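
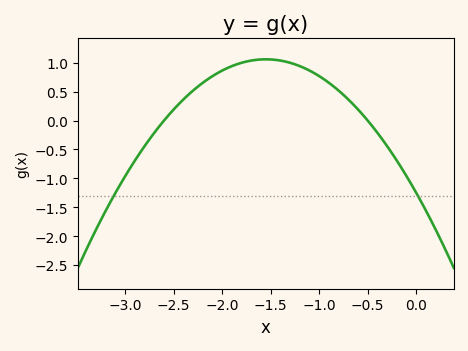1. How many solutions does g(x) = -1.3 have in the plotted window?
2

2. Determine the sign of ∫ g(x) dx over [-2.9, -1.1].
positive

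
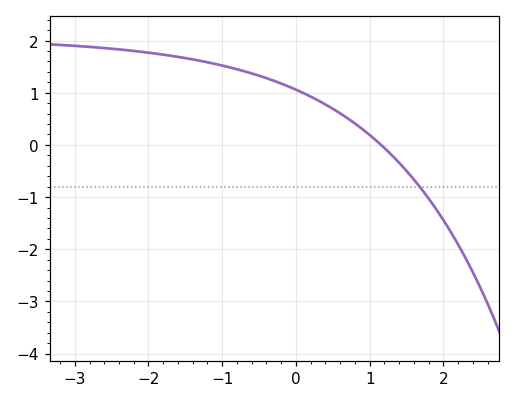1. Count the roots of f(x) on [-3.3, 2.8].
1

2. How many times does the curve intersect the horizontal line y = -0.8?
1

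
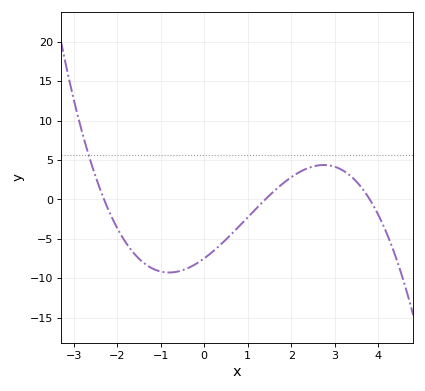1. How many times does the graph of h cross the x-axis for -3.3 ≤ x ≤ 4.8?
3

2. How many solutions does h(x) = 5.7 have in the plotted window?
1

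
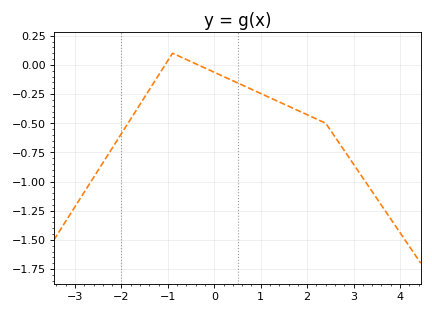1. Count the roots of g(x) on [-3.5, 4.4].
2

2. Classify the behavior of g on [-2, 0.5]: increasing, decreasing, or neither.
neither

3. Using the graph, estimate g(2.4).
-0.5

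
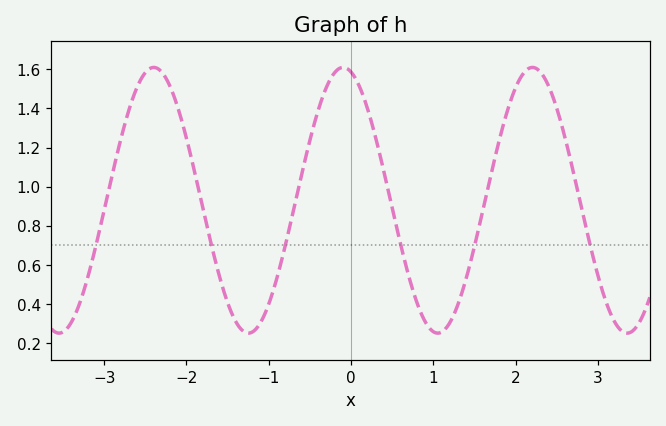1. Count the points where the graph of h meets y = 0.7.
6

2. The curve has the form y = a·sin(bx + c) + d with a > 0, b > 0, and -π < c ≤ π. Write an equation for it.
y = 0.68sin(2.7x + 1.8) + 0.93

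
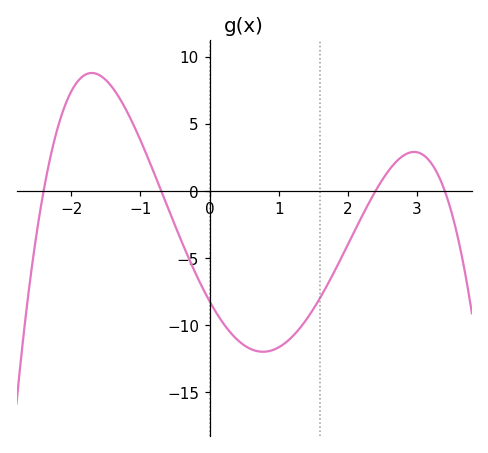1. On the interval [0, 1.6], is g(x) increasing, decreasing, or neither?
neither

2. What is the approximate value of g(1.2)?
-10.8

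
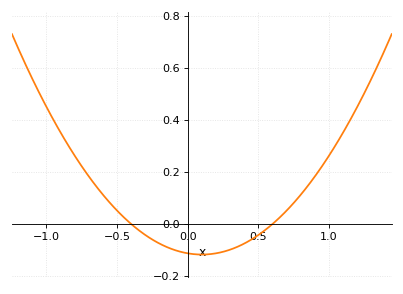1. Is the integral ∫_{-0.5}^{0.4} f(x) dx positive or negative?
negative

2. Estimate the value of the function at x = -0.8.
0.26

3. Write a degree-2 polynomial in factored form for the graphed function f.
y = 0.47(x + 0.4)(x - 0.6)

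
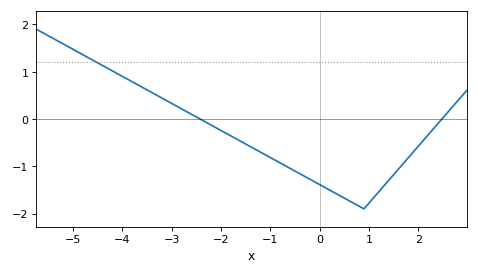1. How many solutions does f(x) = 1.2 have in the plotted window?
1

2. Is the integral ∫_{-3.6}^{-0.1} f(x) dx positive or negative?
negative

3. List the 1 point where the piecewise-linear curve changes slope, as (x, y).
(0.9, -1.9)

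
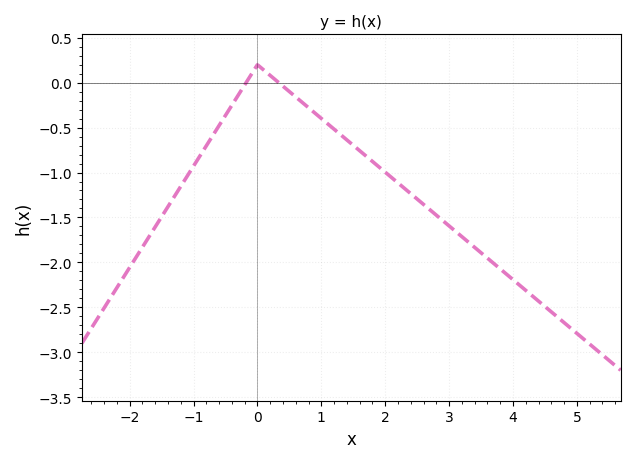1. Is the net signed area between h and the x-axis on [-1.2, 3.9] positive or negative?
negative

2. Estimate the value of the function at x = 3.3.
-1.77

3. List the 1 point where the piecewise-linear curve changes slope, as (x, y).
(0, 0.2)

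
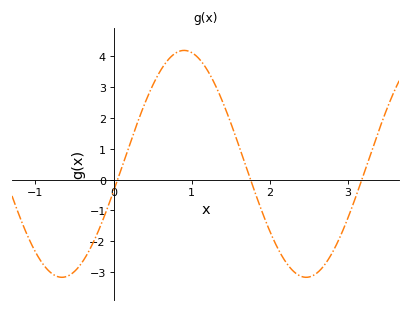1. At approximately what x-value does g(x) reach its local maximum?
0.9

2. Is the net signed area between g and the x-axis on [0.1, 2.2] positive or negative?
positive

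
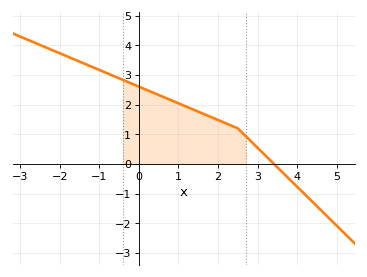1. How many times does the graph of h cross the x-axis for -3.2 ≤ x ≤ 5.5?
1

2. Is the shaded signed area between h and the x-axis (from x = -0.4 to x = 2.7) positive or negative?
positive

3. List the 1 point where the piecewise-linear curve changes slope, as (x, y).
(2.5, 1.2)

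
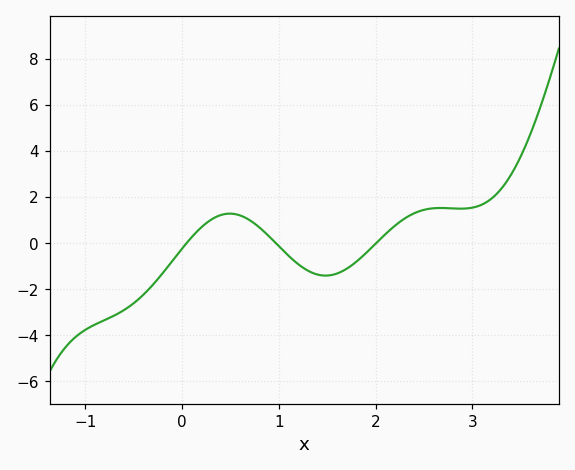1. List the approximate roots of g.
0.044, 0.971, 2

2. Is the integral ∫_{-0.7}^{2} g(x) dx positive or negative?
negative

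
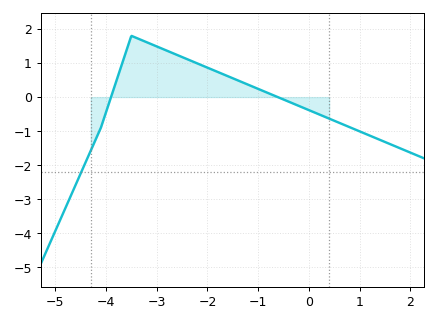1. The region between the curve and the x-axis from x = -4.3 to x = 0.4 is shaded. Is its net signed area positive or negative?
positive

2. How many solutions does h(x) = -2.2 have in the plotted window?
1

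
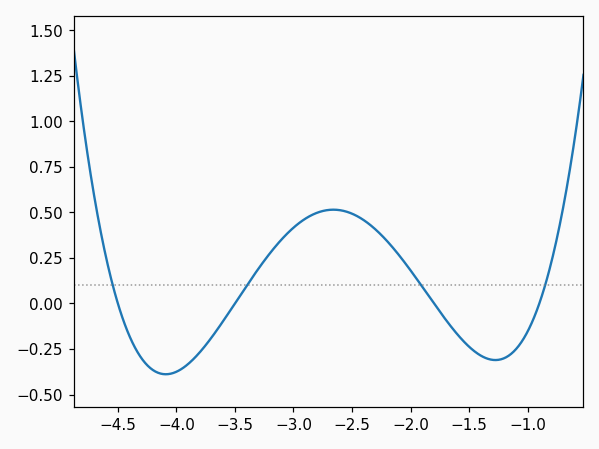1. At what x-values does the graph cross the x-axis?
-4.5, -3.5, -1.8, -0.9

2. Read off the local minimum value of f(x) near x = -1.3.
-0.3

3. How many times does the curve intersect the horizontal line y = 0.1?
4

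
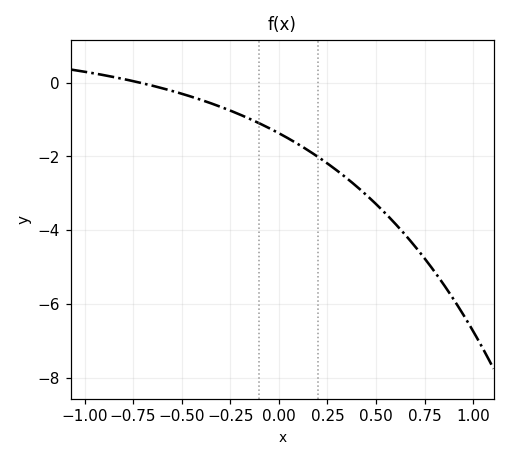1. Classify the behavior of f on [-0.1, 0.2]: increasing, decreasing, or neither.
decreasing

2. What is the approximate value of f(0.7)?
-4.43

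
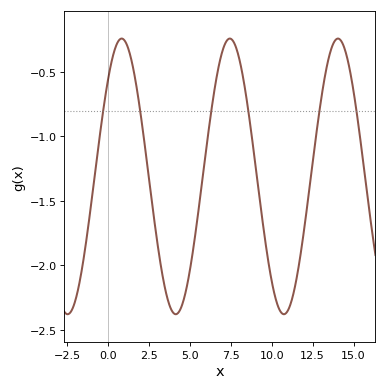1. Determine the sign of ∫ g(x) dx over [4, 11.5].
negative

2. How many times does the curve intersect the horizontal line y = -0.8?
6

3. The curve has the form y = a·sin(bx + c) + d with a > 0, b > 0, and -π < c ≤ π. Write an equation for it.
y = 1.07sin(0.95x + 0.79) - 1.31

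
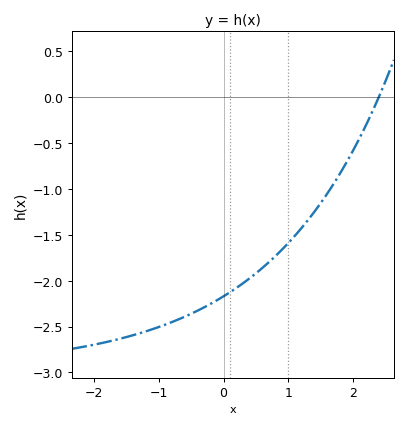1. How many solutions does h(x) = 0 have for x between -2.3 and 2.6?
1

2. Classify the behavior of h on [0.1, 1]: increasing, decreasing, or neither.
increasing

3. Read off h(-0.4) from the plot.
-2.35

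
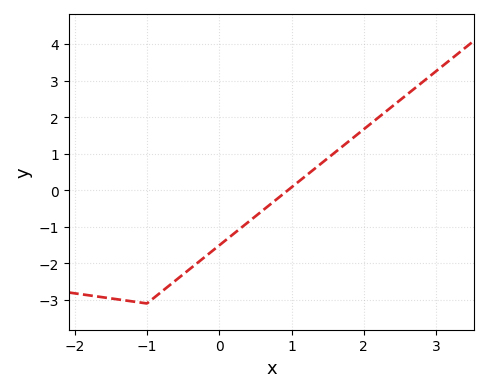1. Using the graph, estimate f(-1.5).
-3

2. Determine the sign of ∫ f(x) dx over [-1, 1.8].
negative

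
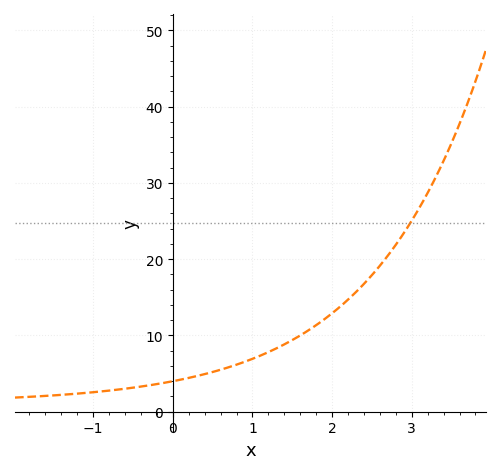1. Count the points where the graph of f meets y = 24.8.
1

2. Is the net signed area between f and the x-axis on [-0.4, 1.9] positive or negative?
positive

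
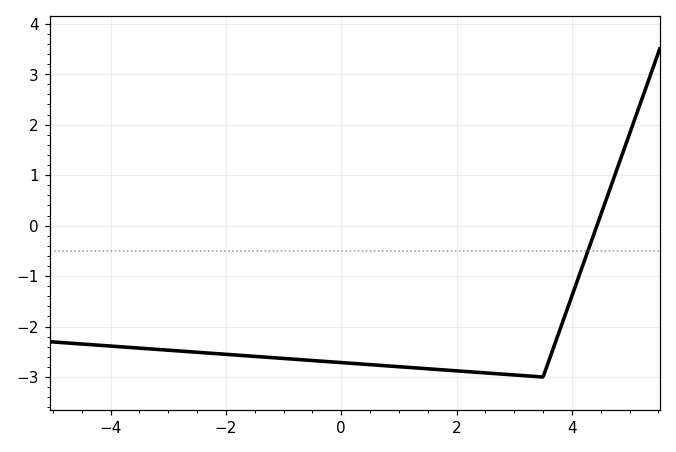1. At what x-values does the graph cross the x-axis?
4.4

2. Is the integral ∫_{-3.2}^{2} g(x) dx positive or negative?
negative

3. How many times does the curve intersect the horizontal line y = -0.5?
1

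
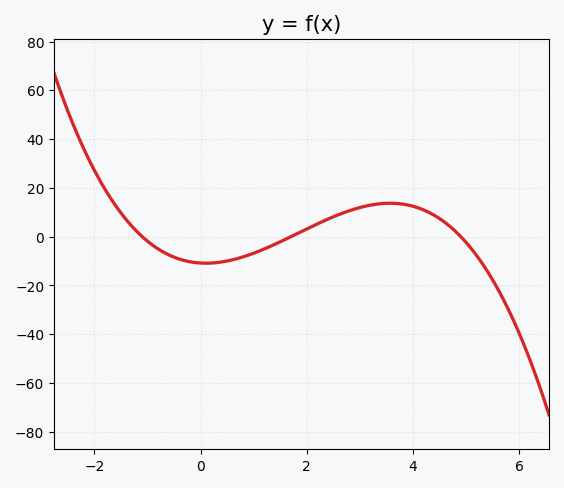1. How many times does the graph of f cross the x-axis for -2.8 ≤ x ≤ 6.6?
3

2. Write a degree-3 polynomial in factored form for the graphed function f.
y = -1.18(x + 1.1)(x - 1.7)(x - 4.9)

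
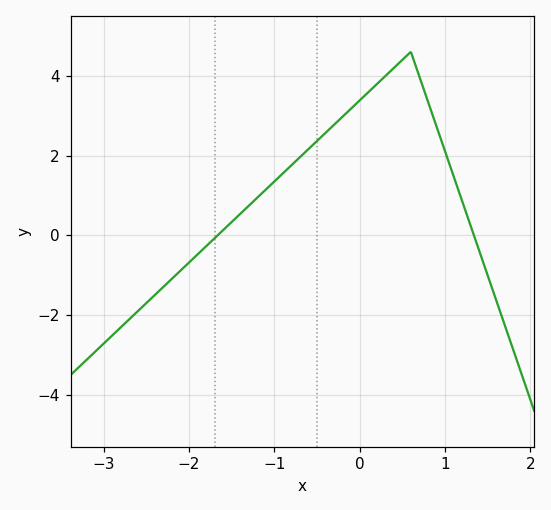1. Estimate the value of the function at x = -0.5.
2.4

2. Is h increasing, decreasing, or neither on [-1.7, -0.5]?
increasing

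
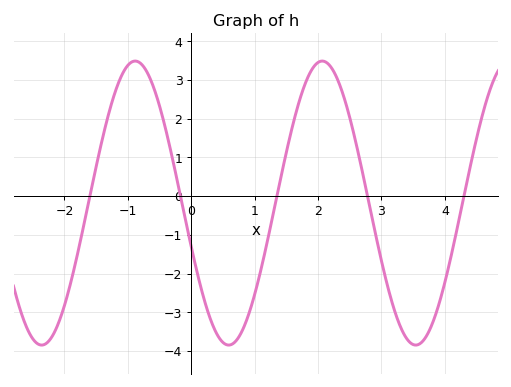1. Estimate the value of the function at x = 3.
-1.7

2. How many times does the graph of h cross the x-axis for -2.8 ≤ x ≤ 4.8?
5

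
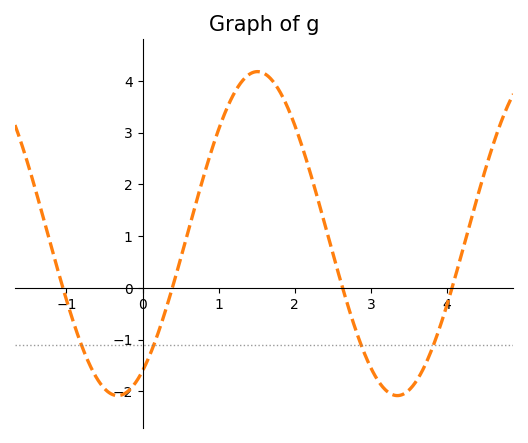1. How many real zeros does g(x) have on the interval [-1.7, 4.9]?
4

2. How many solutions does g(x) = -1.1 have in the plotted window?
4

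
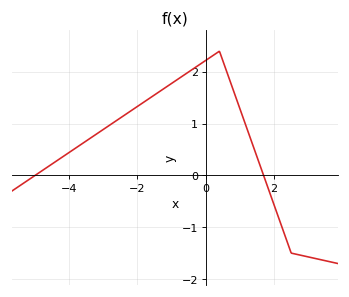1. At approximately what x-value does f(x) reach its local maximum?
0.4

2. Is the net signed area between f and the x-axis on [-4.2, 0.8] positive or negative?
positive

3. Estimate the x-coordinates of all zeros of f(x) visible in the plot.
-5, 1.6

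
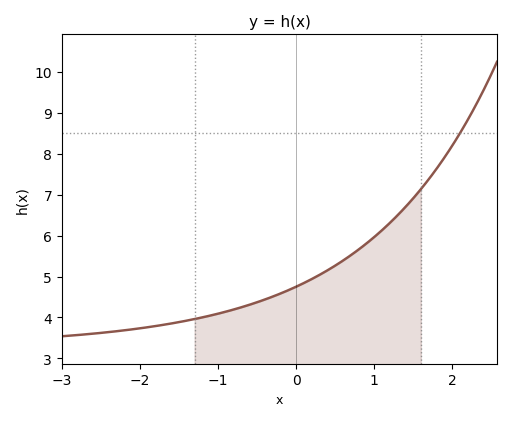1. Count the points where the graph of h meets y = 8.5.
1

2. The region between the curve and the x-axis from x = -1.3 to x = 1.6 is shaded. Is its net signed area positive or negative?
positive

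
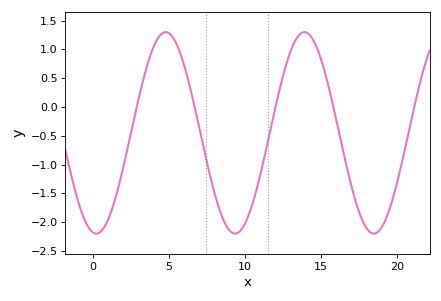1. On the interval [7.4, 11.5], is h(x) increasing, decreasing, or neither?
neither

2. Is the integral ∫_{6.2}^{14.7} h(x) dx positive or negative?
negative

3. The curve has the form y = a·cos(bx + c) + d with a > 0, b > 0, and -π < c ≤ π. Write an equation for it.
y = 1.75cos(0.69x + 3) - 0.45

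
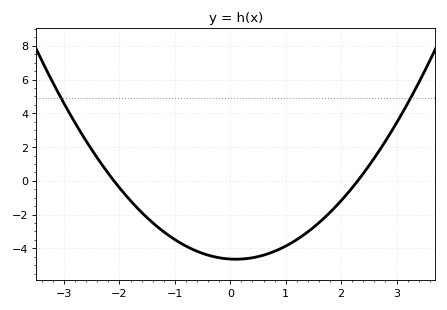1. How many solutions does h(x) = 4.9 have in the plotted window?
2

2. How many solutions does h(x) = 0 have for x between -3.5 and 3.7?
2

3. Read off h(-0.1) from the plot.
-4.6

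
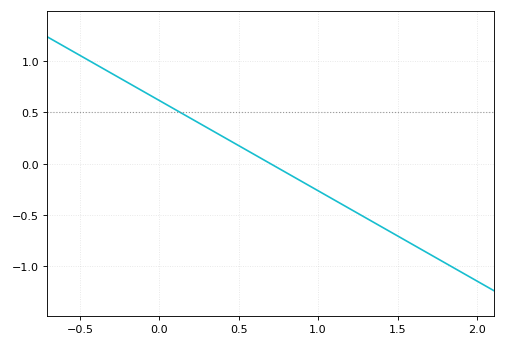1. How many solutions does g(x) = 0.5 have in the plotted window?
1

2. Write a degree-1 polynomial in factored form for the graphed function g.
y = -0.88(x - 0.7)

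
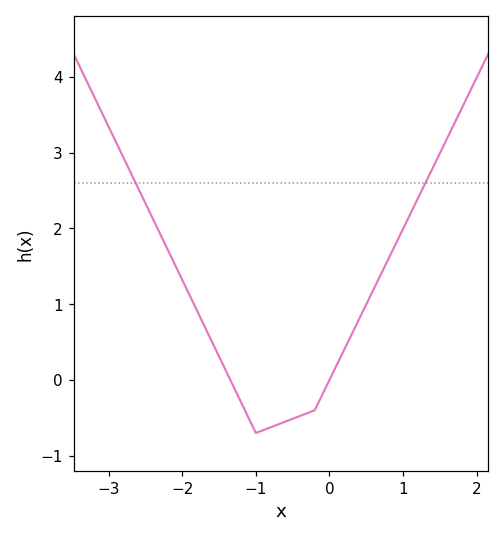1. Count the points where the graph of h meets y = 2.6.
2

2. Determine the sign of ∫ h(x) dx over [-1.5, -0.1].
negative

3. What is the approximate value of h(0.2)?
0.4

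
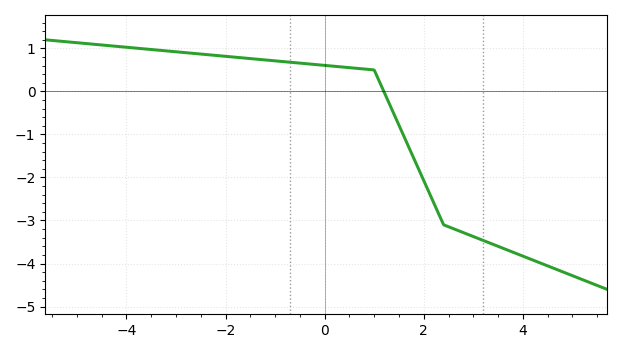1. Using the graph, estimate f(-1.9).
0.8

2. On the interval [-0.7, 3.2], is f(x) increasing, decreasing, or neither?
decreasing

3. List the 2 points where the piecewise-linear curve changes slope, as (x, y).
(1, 0.5); (2.4, -3.1)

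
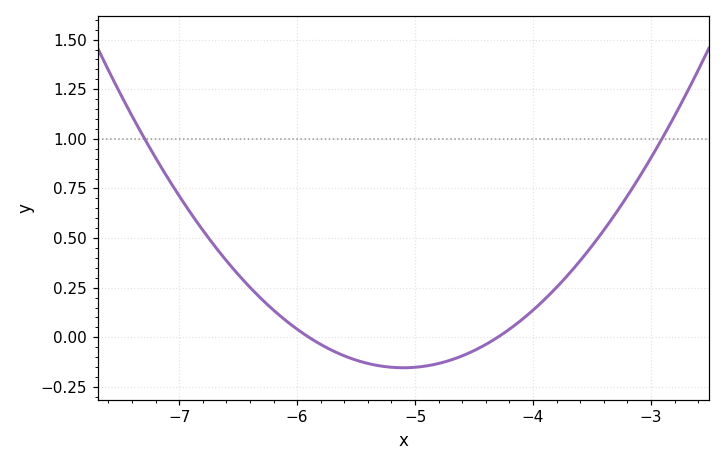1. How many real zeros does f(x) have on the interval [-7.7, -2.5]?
2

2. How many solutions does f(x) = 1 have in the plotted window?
2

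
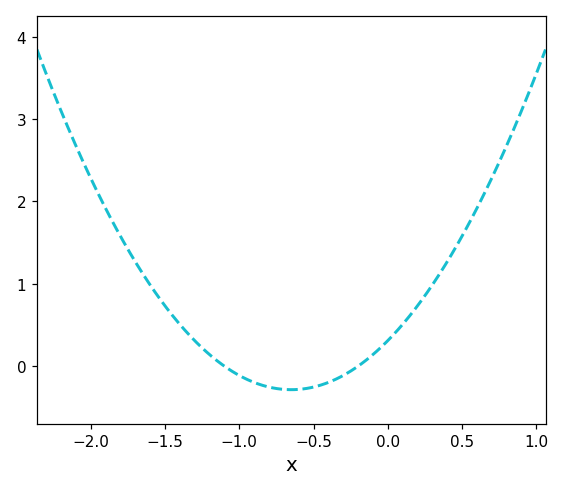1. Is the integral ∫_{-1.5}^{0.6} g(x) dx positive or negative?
positive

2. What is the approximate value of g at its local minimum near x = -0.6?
-0.286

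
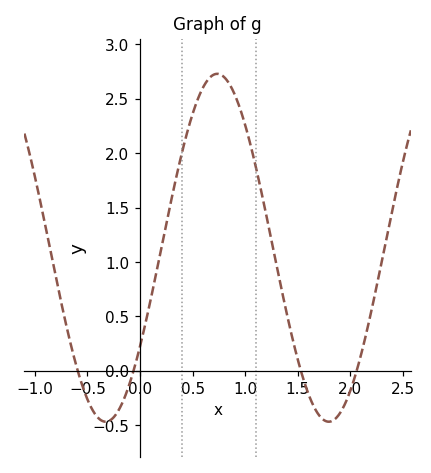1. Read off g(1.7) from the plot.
-0.407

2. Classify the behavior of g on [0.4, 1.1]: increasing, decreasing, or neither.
neither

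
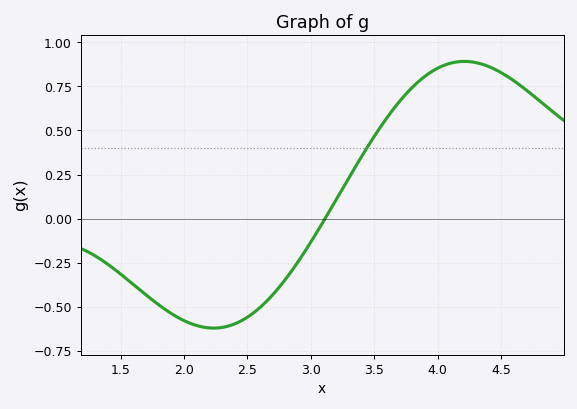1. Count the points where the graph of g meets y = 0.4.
1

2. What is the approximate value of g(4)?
0.853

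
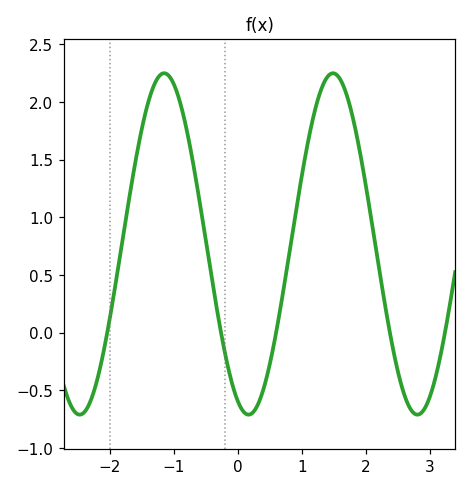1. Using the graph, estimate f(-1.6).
1.48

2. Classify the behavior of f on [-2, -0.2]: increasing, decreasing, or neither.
neither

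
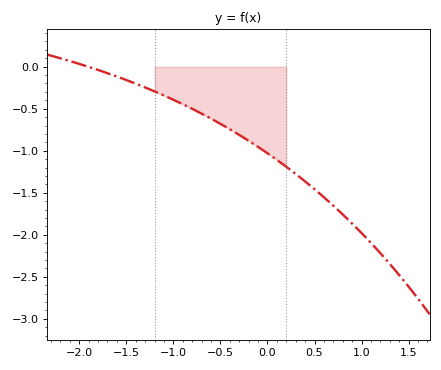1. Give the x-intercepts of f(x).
-1.91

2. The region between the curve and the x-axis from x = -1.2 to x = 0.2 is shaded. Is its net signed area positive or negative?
negative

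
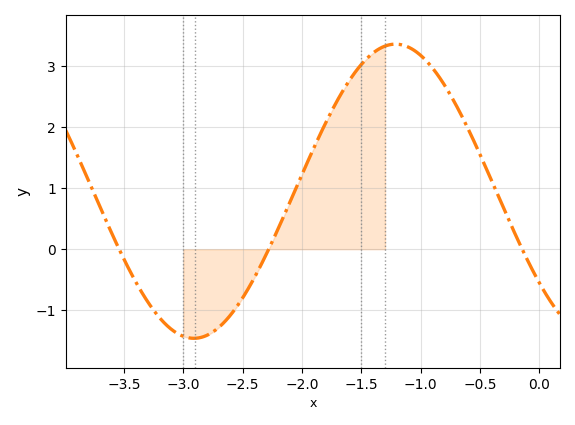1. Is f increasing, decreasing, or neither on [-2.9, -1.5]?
increasing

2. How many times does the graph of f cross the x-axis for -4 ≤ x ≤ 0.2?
3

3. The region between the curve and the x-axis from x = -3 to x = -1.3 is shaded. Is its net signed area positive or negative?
positive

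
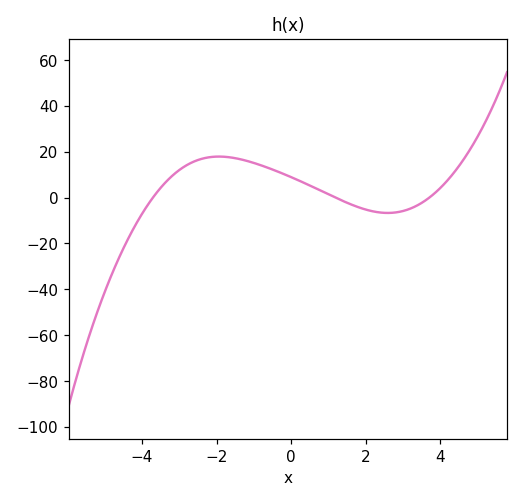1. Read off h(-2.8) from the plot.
14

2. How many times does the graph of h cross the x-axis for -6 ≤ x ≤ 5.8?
3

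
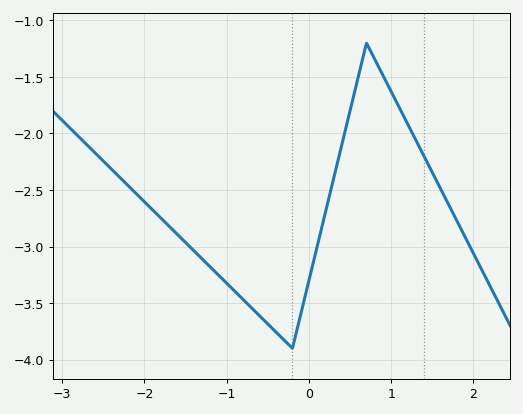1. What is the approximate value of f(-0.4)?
-3.75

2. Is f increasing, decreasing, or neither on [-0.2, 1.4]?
neither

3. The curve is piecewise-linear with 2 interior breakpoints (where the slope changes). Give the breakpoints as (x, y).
(-0.2, -3.9); (0.7, -1.2)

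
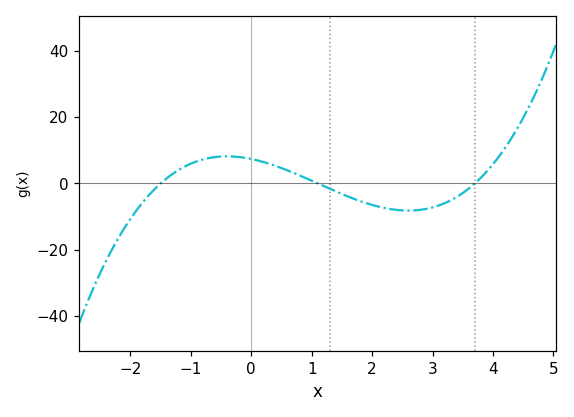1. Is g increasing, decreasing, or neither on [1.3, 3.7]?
neither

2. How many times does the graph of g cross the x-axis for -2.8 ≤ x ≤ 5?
3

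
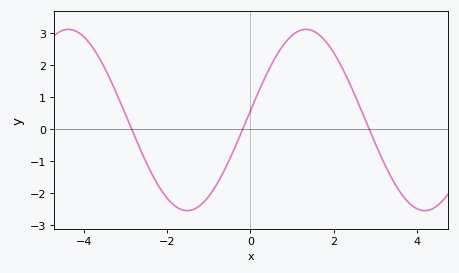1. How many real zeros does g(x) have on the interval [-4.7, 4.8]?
3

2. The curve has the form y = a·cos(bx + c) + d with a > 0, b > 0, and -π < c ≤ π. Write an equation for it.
y = 2.83cos(1.1x - 1.47) + 0.29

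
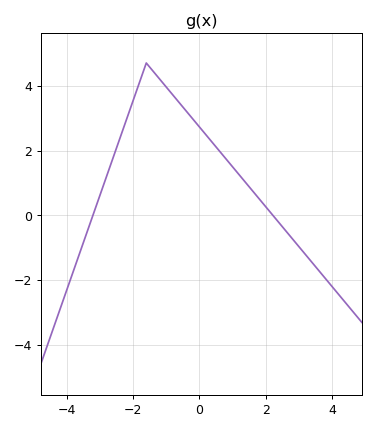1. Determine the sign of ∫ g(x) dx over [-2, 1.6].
positive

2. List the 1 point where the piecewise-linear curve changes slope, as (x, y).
(-1.6, 4.7)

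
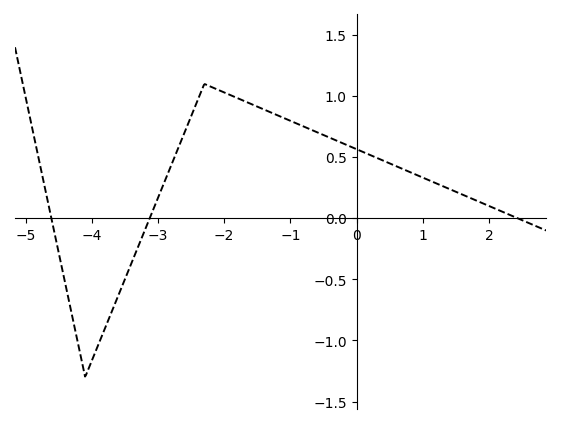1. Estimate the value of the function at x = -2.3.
1.1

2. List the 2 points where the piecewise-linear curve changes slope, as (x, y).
(-4.1, -1.3); (-2.3, 1.1)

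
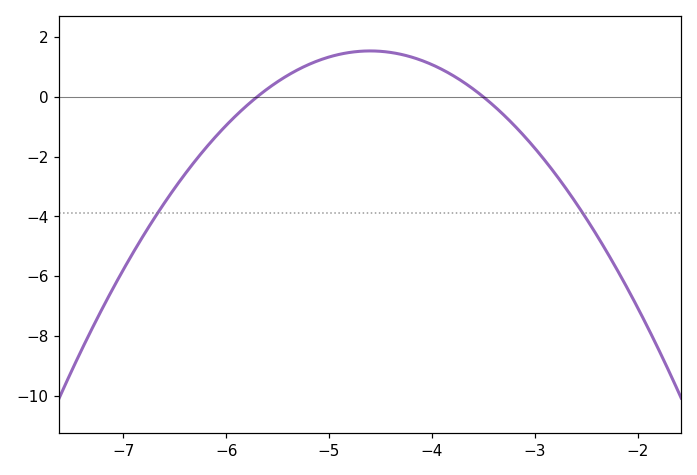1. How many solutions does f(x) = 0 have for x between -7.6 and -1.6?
2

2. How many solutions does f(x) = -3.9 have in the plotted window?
2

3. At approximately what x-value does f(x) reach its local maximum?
-4.6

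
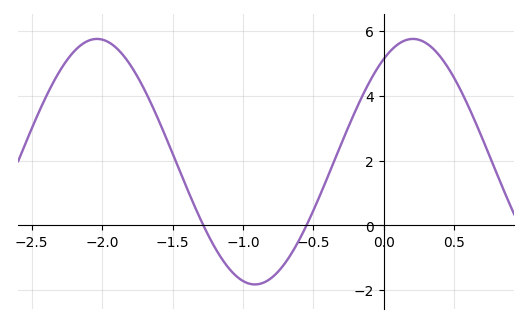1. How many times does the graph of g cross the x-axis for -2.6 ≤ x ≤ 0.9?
2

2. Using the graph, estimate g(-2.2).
5.37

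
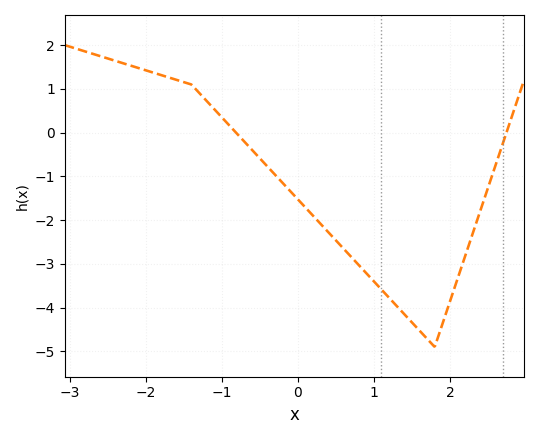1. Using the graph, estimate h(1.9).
-4.4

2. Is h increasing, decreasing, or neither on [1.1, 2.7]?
neither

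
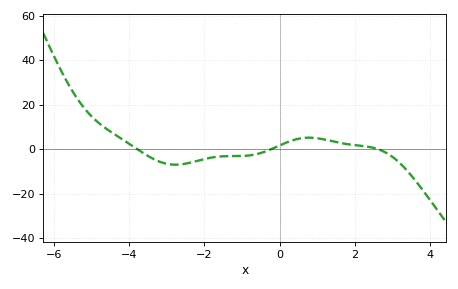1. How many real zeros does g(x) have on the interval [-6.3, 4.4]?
3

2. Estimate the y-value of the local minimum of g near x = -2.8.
-8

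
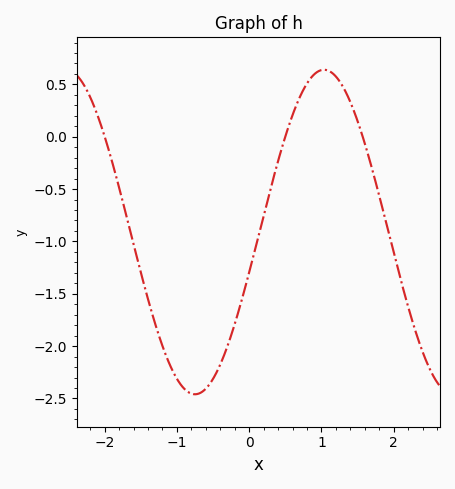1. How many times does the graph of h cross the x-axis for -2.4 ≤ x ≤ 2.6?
3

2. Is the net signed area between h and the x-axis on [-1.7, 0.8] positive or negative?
negative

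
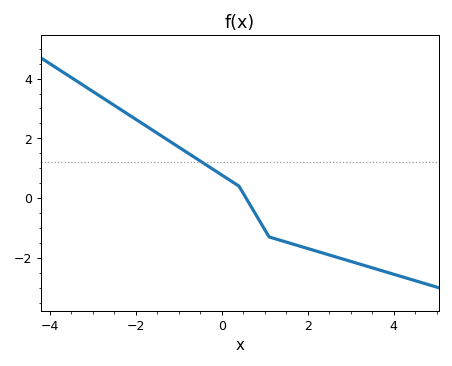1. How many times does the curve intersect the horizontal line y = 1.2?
1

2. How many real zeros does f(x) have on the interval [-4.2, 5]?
1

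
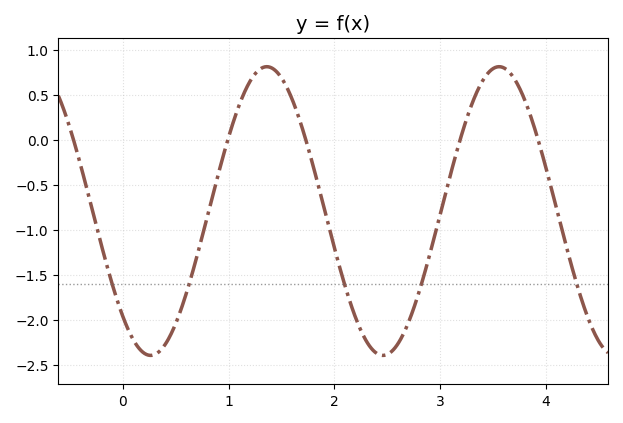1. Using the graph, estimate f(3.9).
0.1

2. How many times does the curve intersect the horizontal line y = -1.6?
5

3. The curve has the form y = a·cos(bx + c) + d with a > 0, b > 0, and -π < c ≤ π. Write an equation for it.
y = 1.6cos(2.9x + 2.4) - 0.79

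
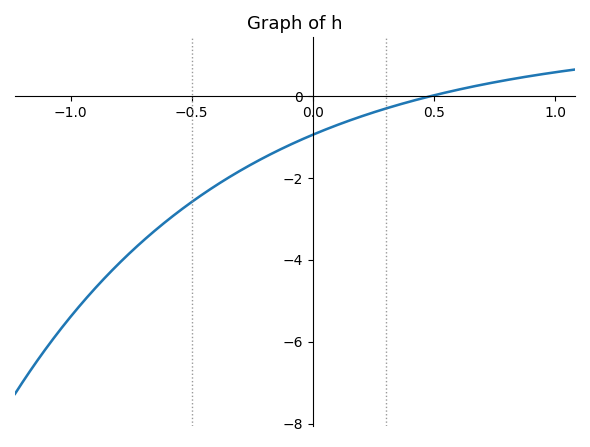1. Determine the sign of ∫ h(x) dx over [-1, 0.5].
negative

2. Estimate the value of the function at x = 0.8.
0.4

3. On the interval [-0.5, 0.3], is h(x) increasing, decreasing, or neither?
increasing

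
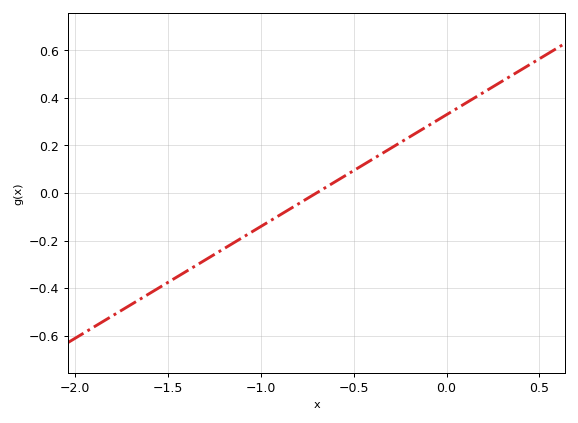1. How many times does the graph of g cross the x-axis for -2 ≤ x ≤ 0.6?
1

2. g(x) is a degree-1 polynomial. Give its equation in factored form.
y = 0.47(x + 0.7)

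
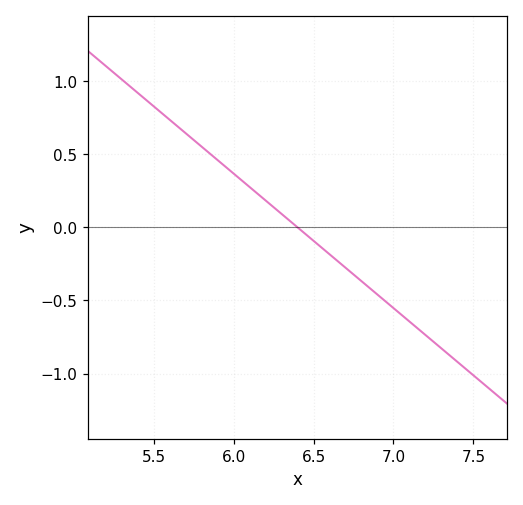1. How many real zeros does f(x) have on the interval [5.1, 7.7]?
1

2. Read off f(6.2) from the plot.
0.2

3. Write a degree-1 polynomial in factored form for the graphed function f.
y = -0.92(x - 6.4)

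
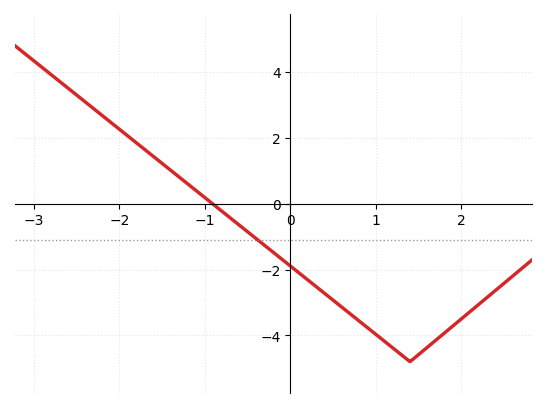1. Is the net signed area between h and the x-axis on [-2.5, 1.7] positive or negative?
negative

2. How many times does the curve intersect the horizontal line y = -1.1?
1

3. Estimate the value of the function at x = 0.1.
-2.1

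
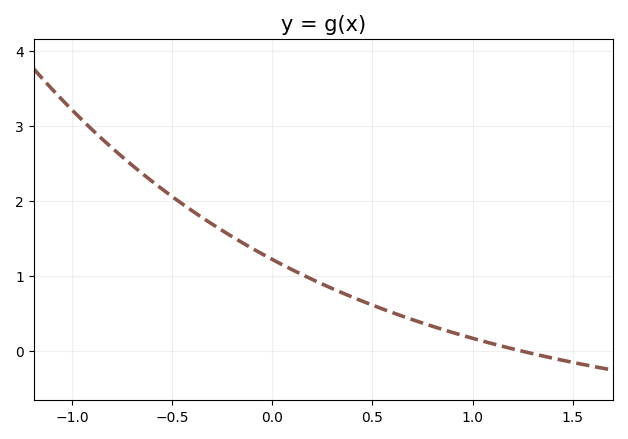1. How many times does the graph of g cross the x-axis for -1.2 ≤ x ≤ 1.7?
1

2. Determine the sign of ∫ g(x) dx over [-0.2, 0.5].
positive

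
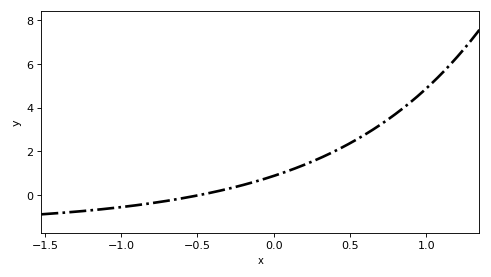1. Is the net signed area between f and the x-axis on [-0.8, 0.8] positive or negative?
positive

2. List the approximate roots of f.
-0.49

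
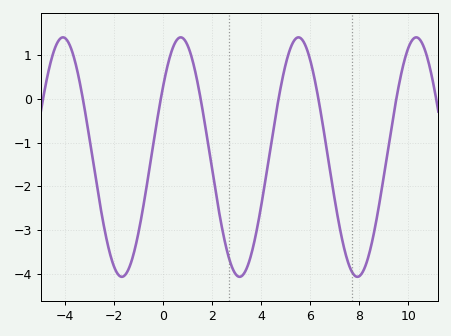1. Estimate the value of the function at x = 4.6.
-0.353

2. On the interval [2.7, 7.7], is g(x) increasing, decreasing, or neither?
neither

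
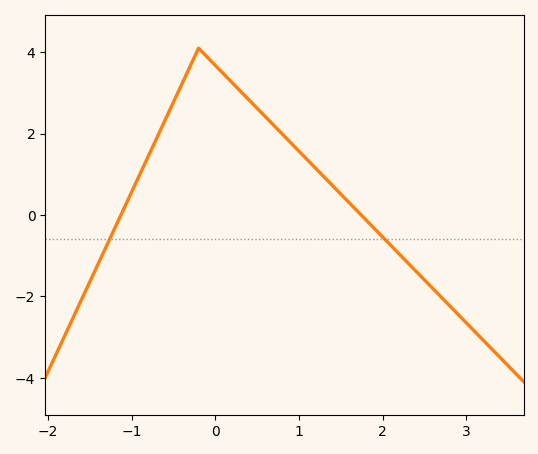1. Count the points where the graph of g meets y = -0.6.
2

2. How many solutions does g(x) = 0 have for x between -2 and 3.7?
2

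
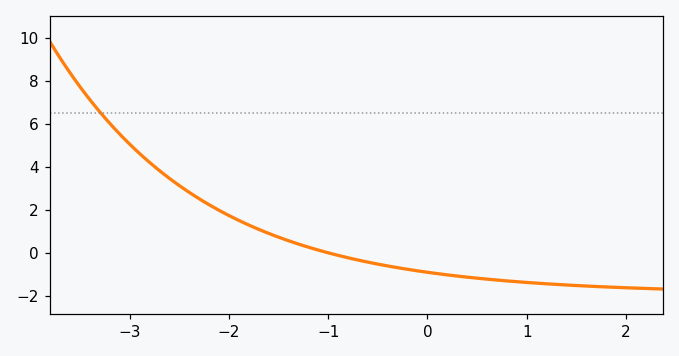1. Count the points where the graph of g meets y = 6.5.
1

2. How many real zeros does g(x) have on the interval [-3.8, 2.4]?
1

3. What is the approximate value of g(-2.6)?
3.47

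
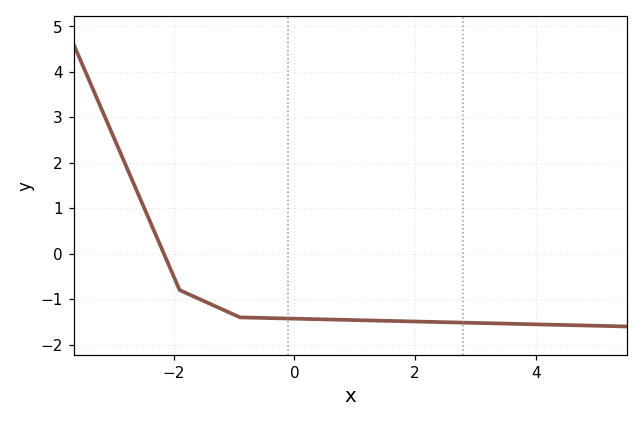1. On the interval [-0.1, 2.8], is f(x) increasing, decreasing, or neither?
decreasing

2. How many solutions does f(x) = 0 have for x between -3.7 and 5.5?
1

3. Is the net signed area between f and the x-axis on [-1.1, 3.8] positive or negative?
negative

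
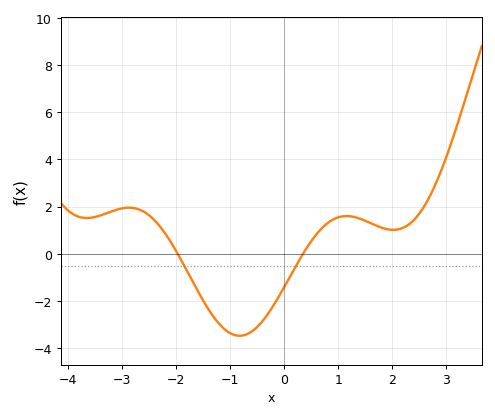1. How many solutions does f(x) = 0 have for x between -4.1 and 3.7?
2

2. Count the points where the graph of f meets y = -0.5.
2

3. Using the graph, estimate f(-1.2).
-3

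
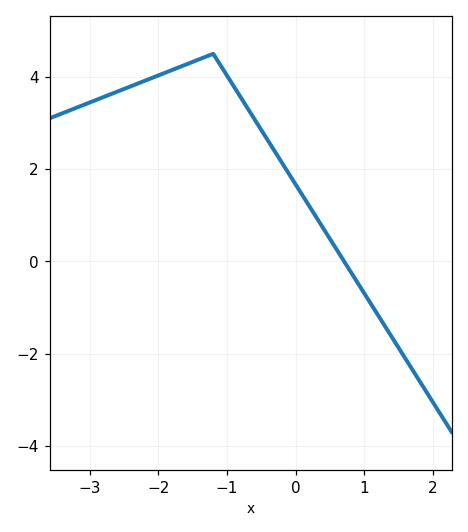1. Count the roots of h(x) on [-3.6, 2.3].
1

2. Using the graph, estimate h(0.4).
0.8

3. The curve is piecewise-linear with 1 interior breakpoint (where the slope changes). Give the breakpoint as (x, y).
(-1.2, 4.5)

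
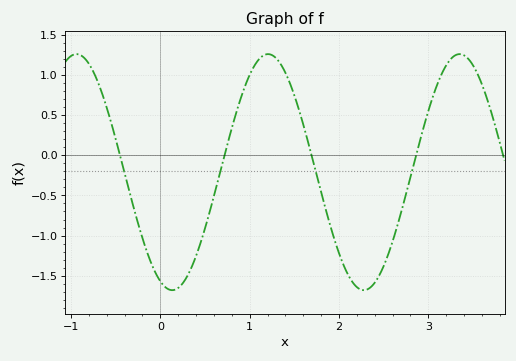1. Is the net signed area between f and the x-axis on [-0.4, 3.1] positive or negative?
negative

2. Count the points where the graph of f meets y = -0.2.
4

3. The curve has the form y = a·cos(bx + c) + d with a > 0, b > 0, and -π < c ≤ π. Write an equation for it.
y = 1.47cos(2.93x + 2.75) - 0.21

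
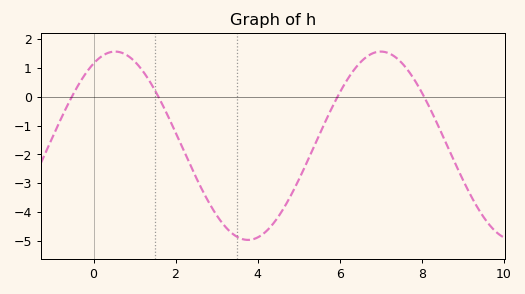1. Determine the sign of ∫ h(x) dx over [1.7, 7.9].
negative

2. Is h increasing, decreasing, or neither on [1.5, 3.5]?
decreasing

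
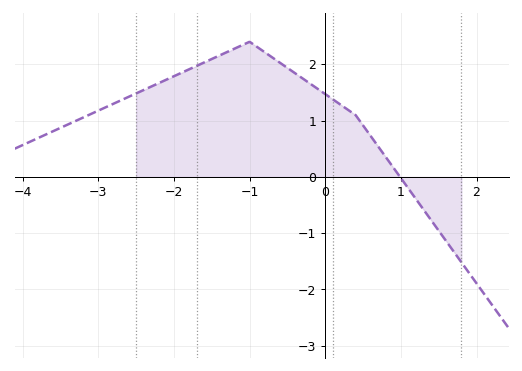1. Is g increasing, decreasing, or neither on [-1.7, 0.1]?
neither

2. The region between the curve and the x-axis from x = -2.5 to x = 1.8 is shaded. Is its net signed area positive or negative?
positive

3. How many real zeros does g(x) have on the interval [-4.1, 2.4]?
1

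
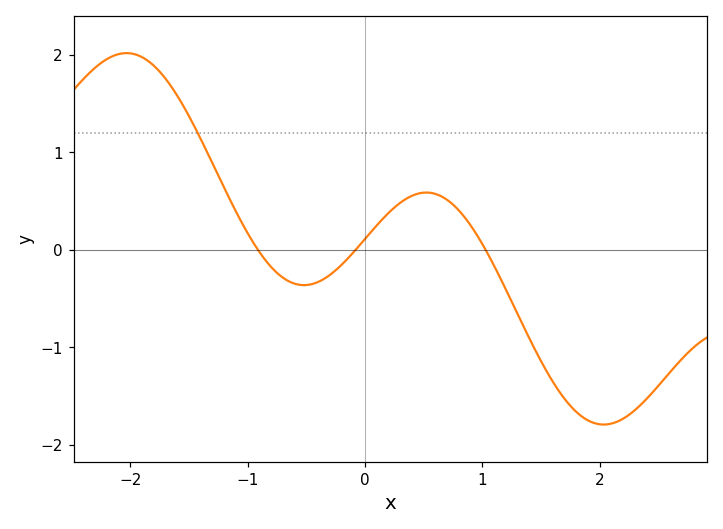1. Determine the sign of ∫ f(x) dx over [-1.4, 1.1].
positive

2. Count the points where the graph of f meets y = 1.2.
1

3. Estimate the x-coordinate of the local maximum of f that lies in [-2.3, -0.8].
-2.03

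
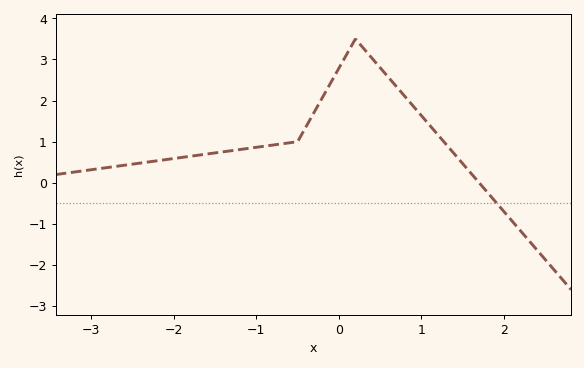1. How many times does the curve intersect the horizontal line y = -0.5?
1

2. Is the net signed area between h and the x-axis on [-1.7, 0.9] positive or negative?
positive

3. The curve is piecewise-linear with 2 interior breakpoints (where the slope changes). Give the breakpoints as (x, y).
(-0.5, 1); (0.2, 3.5)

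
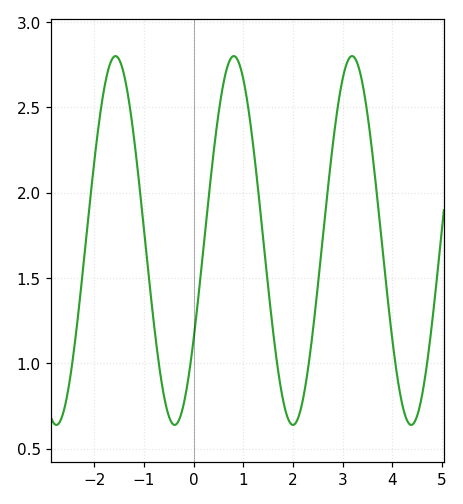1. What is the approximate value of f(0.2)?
1.68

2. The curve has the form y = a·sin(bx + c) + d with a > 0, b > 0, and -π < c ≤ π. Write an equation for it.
y = 1.08sin(2.64x - 0.562) + 1.72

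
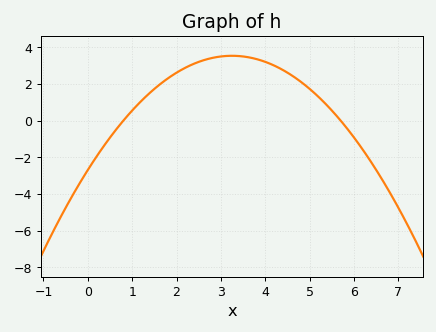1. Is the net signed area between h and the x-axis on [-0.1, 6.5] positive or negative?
positive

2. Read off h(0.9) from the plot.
0.2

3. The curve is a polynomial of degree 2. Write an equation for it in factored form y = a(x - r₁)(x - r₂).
y = -0.59(x - 0.8)(x - 5.7)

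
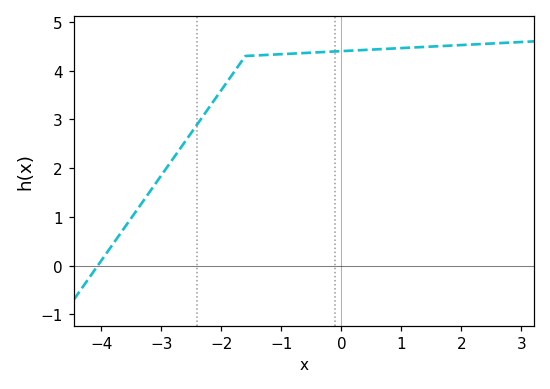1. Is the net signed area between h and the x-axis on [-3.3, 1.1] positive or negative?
positive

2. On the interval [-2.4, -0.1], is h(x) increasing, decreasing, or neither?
increasing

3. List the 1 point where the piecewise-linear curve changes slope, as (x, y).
(-1.6, 4.3)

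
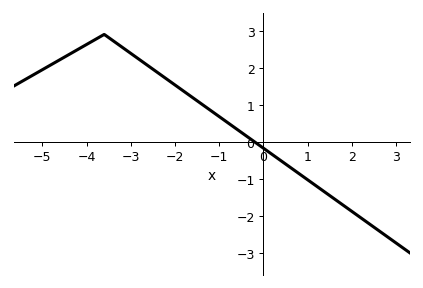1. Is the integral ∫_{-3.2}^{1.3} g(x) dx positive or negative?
positive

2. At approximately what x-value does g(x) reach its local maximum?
-3.6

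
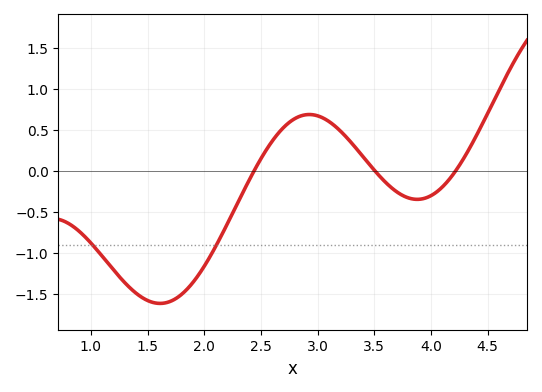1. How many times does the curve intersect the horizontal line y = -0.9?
2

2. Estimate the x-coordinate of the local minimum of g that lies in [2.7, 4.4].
3.88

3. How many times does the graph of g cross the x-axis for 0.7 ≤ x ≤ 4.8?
3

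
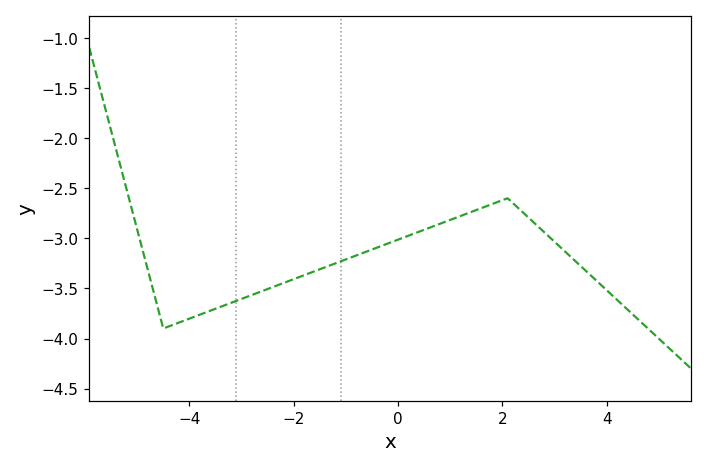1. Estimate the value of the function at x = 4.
-3.52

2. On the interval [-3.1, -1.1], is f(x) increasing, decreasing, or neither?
increasing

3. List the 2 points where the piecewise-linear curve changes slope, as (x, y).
(-4.5, -3.9); (2.1, -2.6)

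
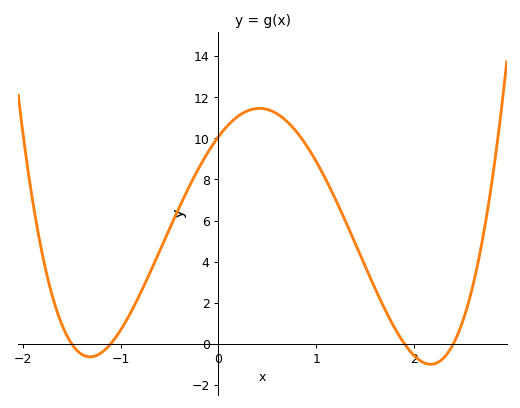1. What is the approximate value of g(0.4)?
11.4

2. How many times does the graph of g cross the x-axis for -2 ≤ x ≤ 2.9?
4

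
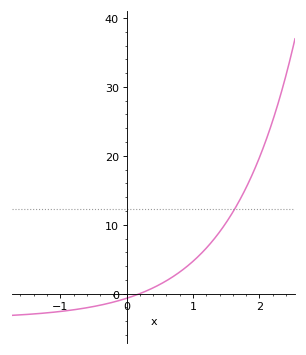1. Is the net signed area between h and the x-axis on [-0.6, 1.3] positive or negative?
positive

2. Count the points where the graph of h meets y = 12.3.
1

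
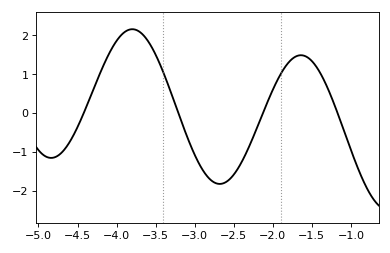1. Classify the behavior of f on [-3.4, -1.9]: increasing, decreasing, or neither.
neither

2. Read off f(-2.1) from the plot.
0.1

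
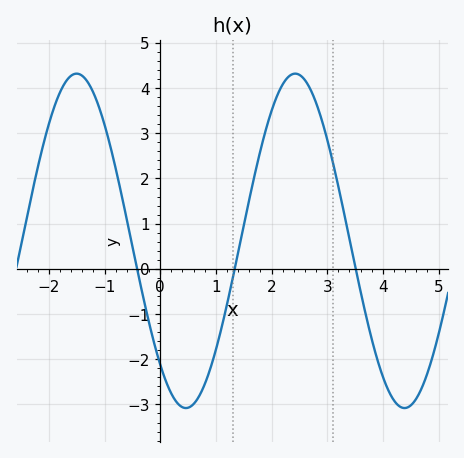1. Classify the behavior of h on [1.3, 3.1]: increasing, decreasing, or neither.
neither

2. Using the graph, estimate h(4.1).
-2.69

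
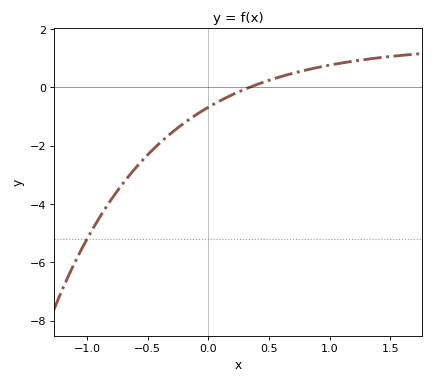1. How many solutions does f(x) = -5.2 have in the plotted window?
1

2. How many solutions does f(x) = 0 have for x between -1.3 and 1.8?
1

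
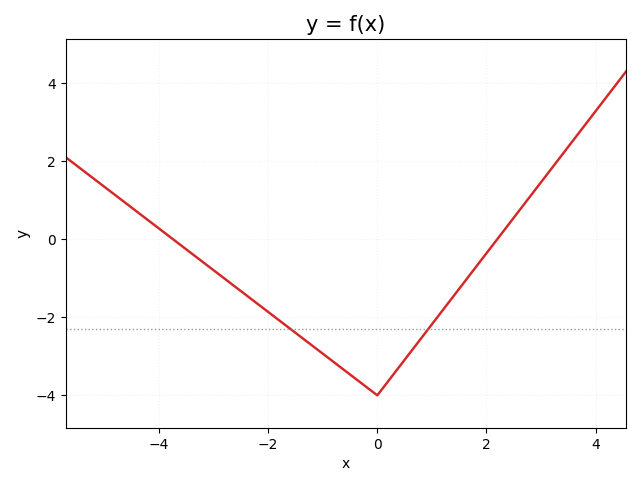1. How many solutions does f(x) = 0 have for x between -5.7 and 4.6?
2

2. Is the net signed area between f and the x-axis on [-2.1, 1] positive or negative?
negative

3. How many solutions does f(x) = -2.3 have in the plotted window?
2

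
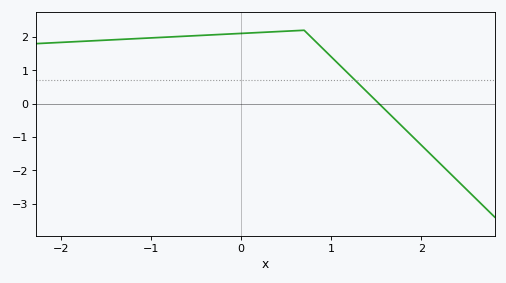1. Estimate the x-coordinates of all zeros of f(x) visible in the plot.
1.5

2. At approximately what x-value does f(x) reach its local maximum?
0.7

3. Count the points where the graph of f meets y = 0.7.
1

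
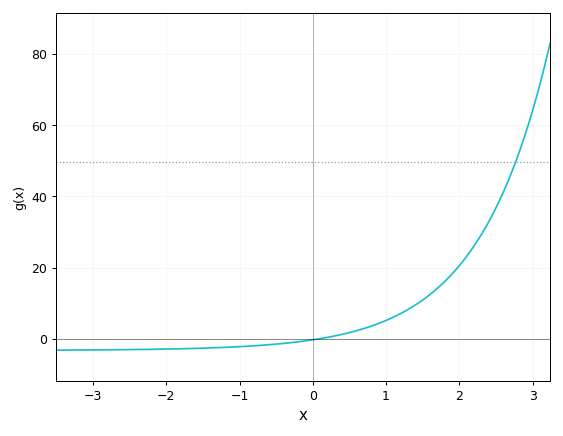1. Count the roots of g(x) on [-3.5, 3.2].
1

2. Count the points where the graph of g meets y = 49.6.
1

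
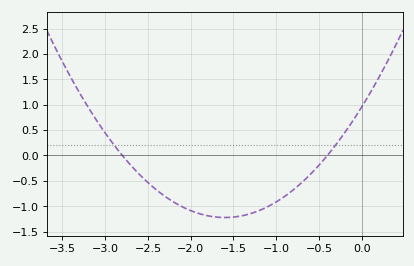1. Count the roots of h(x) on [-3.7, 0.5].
2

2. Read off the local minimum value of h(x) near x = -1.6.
-1.22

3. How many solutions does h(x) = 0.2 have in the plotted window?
2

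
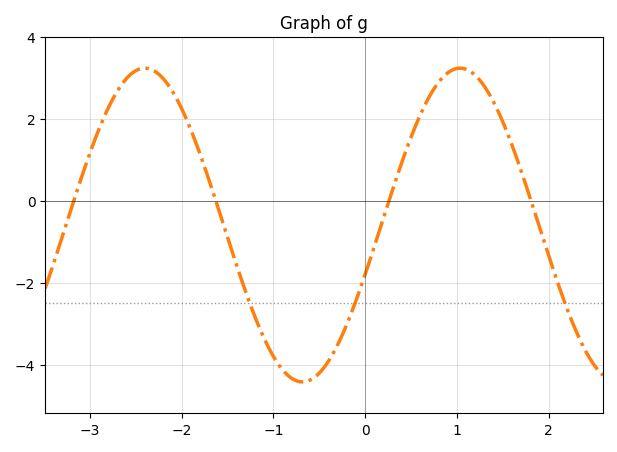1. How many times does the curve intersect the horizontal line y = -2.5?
3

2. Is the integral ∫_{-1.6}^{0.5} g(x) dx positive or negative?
negative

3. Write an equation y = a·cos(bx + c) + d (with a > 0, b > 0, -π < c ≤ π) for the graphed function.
y = 3.83cos(1.83x - 1.89) - 0.59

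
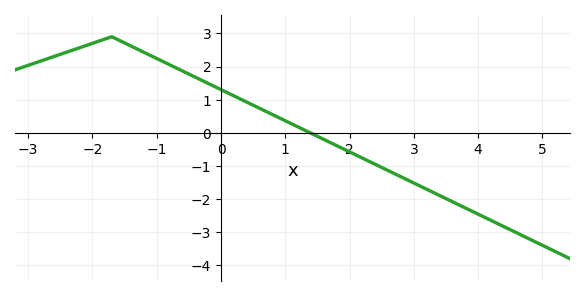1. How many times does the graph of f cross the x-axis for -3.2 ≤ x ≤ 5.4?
1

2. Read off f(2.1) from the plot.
-0.7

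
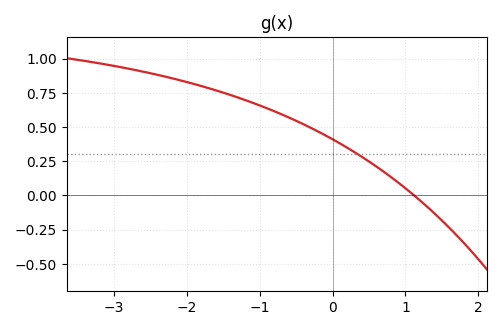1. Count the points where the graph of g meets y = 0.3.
1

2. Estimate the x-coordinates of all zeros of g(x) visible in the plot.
1.12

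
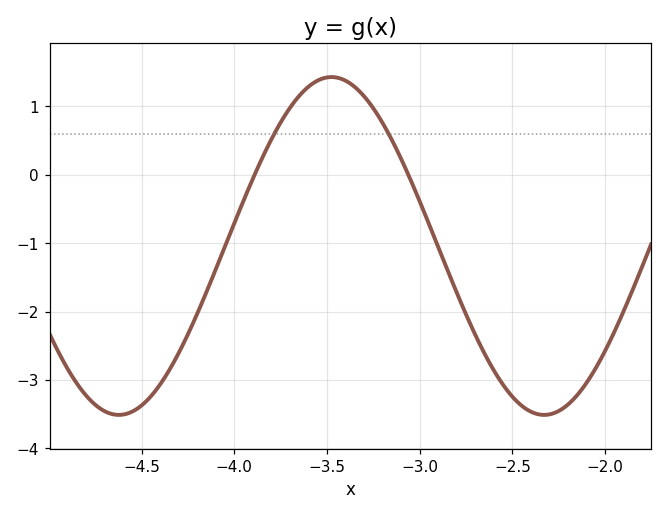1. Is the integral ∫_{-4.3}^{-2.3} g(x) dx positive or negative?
negative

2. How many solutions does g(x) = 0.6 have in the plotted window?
2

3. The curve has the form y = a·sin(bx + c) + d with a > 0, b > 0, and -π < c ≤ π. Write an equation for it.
y = 2.47sin(2.7x - 1.5) - 1.04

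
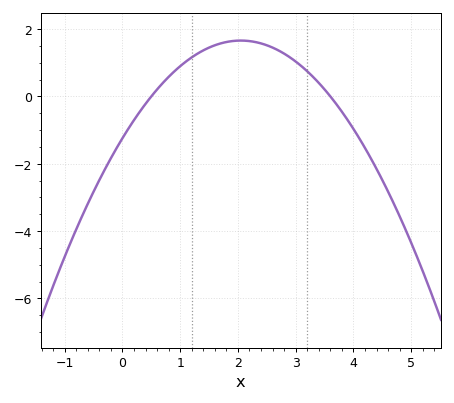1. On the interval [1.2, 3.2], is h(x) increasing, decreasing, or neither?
neither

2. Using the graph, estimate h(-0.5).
-2.83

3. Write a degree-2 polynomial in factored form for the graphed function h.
y = -0.69(x - 0.5)(x - 3.6)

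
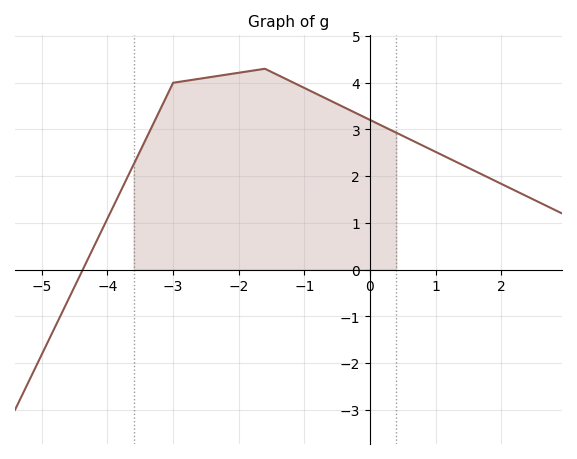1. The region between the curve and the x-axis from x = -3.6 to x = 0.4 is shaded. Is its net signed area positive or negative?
positive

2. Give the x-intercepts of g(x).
-4.4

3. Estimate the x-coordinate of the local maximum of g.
-1.6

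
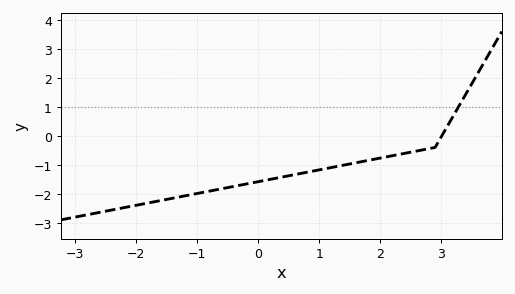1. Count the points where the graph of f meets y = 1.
1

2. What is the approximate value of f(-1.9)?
-2.35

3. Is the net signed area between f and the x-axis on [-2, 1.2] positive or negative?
negative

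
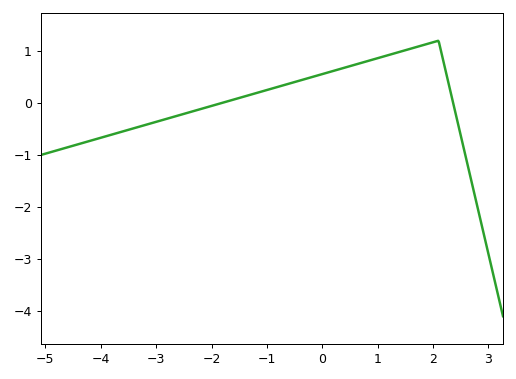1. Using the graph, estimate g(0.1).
0.588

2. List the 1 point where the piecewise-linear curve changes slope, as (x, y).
(2.1, 1.2)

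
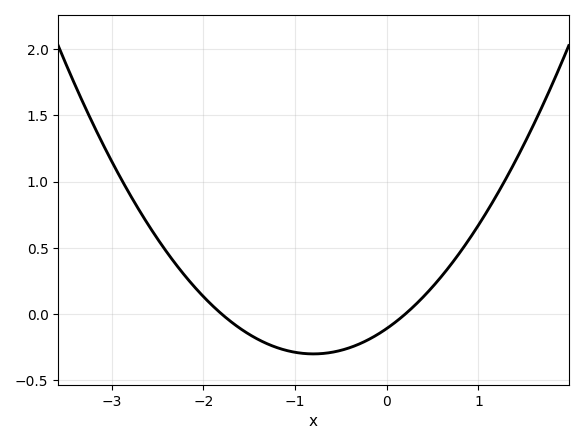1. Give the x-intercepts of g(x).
-1.8, 0.2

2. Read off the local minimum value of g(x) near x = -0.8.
-0.3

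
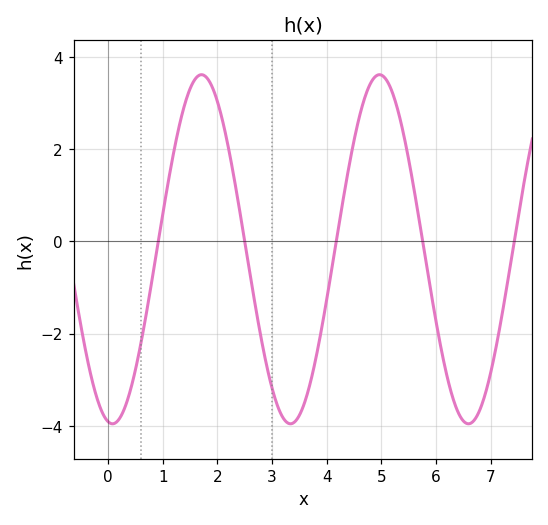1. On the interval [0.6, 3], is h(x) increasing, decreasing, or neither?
neither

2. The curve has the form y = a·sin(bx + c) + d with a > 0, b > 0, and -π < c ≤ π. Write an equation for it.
y = 3.79sin(1.9x - 1.7) - 0.17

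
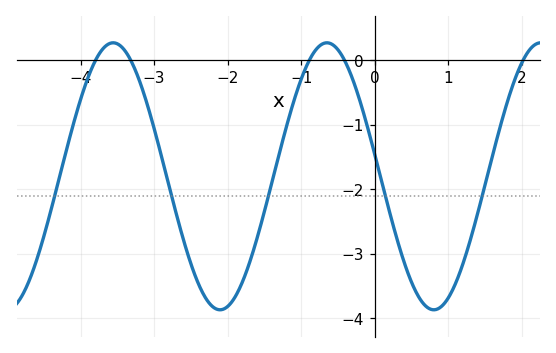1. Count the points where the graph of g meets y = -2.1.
5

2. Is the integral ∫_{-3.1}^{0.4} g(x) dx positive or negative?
negative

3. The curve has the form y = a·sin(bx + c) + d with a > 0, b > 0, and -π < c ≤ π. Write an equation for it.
y = 2.07sin(2.2x + 3) - 1.8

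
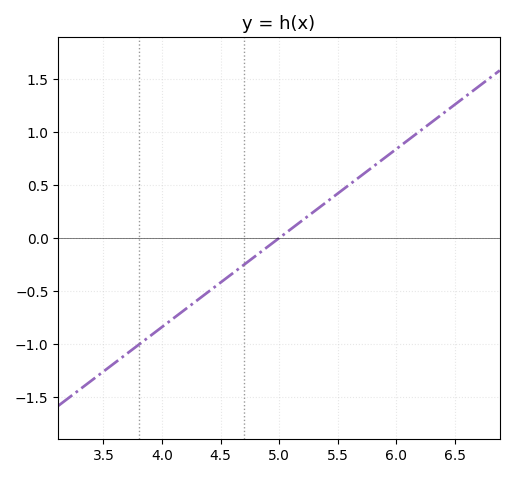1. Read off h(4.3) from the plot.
-0.6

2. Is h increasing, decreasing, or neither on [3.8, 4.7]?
increasing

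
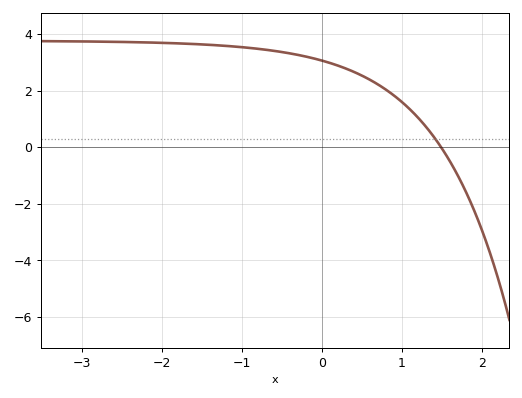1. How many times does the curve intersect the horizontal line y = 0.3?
1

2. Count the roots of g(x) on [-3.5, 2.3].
1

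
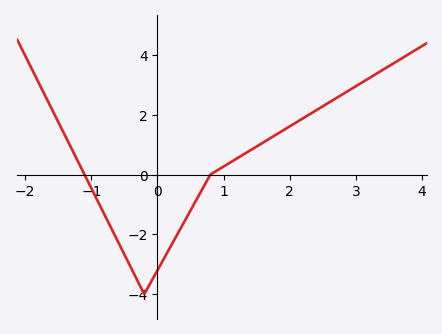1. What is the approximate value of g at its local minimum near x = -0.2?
-4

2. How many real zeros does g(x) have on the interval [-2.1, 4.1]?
2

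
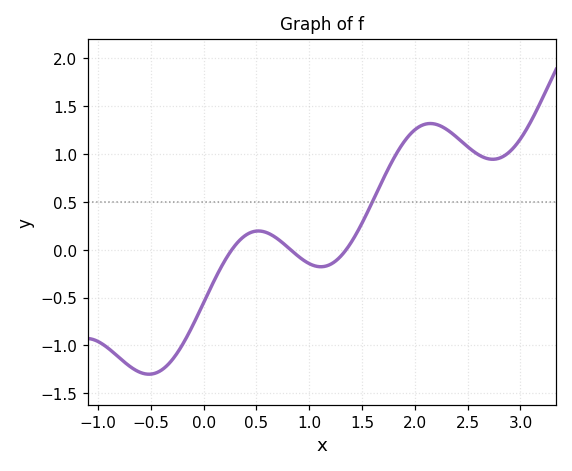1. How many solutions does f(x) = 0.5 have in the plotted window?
1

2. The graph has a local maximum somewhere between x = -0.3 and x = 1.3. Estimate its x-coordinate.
0.5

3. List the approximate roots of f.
0.3, 0.8, 1.3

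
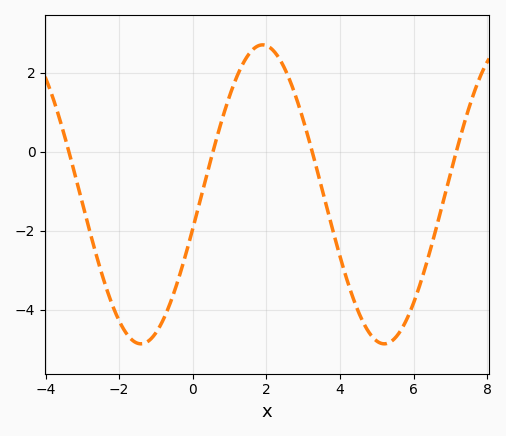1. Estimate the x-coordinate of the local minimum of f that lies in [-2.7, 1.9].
-1.4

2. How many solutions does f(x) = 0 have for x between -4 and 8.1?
4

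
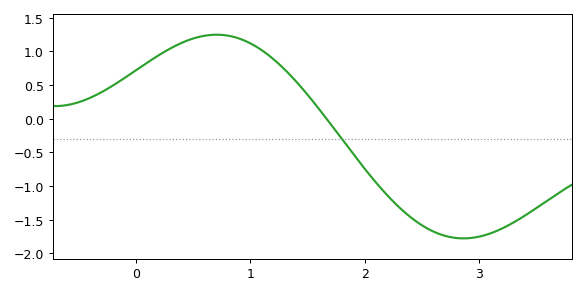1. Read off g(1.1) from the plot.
1.02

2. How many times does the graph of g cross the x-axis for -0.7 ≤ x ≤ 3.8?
1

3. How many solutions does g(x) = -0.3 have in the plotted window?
1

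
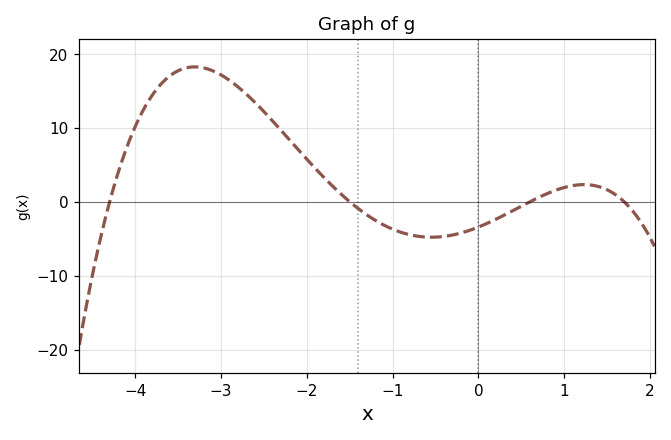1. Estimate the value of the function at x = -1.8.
3.28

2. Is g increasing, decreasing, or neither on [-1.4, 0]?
neither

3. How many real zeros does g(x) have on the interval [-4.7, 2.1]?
4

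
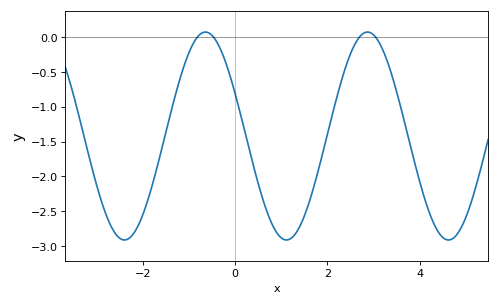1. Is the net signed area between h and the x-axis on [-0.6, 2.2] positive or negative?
negative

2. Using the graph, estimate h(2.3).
-0.634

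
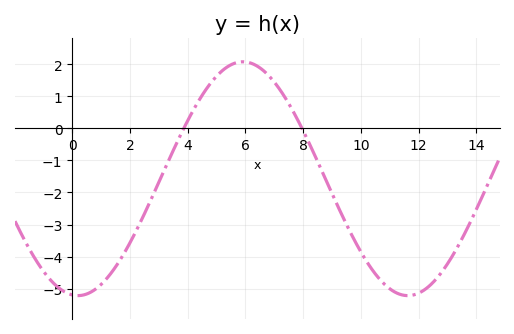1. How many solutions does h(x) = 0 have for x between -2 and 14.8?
2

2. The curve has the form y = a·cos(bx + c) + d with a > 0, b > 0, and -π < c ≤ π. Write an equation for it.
y = 3.65cos(0.55x + 3) - 1.57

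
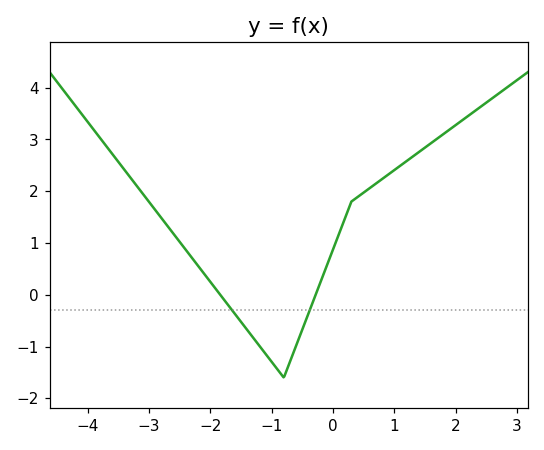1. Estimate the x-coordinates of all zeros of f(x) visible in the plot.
-1.84, -0.282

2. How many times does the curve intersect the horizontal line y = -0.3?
2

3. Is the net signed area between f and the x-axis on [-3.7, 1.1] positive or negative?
positive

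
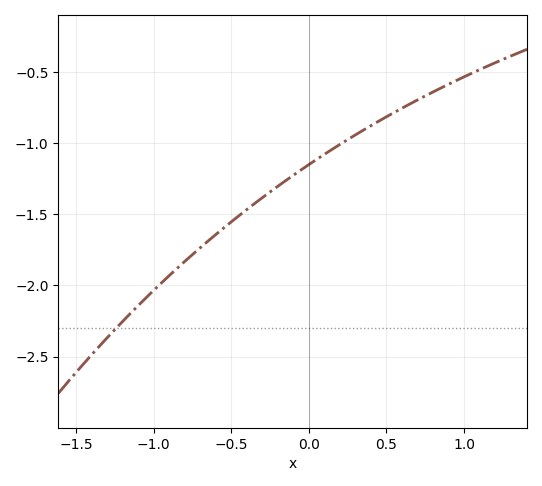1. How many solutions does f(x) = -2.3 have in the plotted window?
1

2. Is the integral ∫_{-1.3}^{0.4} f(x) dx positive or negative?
negative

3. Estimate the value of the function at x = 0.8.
-0.64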